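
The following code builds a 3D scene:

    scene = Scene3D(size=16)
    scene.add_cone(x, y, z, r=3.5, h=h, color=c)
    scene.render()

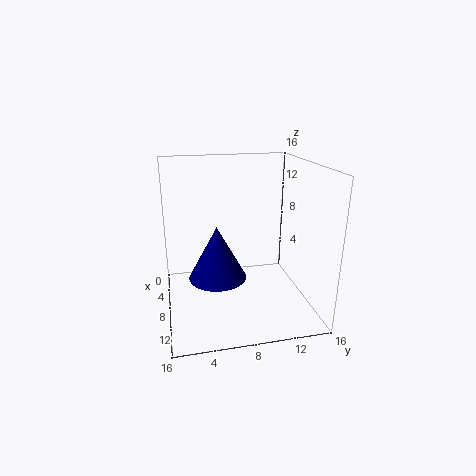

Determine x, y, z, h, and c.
x = 5.5; y = 6; z = 2; h = 6.5; c = 'navy'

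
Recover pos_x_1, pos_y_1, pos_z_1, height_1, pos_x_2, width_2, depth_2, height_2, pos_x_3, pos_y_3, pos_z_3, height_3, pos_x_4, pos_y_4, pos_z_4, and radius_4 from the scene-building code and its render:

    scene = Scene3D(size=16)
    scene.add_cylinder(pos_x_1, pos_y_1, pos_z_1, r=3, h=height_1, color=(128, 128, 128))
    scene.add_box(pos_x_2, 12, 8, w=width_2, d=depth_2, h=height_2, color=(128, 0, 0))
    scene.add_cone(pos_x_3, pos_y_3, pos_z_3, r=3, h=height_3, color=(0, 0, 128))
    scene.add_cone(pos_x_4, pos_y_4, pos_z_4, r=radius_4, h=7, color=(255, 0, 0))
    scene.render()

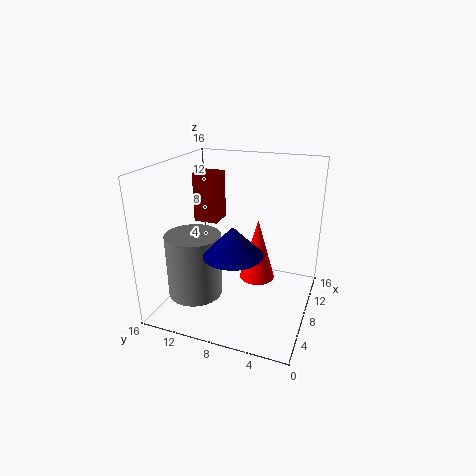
pos_x_1 = 5
pos_y_1 = 12
pos_z_1 = 2
height_1 = 7
pos_x_2 = 11
width_2 = 3
depth_2 = 3
height_2 = 6
pos_x_3 = 4
pos_y_3 = 7
pos_z_3 = 8
height_3 = 3
pos_x_4 = 9
pos_y_4 = 6
pos_z_4 = 3
radius_4 = 2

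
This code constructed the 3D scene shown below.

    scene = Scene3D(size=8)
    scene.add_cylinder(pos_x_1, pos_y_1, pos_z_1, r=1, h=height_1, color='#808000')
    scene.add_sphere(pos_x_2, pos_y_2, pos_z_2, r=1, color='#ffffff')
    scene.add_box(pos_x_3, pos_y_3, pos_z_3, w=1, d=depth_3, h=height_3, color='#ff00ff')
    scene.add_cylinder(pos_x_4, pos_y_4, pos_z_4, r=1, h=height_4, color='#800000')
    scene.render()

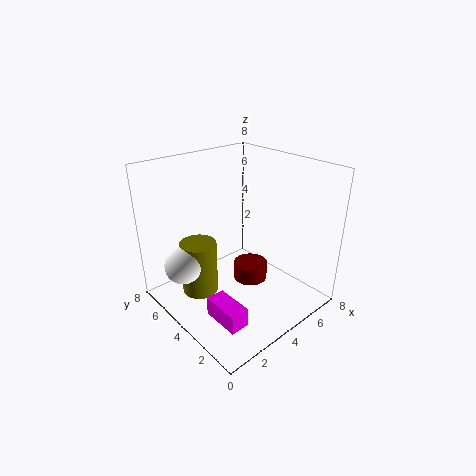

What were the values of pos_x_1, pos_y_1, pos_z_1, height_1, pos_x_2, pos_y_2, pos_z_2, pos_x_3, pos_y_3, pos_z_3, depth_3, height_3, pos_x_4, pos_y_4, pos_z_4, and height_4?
pos_x_1 = 2, pos_y_1 = 5, pos_z_1 = 1, height_1 = 3, pos_x_2 = 1, pos_y_2 = 5, pos_z_2 = 3, pos_x_3 = 1, pos_y_3 = 1, pos_z_3 = 1, depth_3 = 2, height_3 = 1, pos_x_4 = 5, pos_y_4 = 4, pos_z_4 = 1, height_4 = 1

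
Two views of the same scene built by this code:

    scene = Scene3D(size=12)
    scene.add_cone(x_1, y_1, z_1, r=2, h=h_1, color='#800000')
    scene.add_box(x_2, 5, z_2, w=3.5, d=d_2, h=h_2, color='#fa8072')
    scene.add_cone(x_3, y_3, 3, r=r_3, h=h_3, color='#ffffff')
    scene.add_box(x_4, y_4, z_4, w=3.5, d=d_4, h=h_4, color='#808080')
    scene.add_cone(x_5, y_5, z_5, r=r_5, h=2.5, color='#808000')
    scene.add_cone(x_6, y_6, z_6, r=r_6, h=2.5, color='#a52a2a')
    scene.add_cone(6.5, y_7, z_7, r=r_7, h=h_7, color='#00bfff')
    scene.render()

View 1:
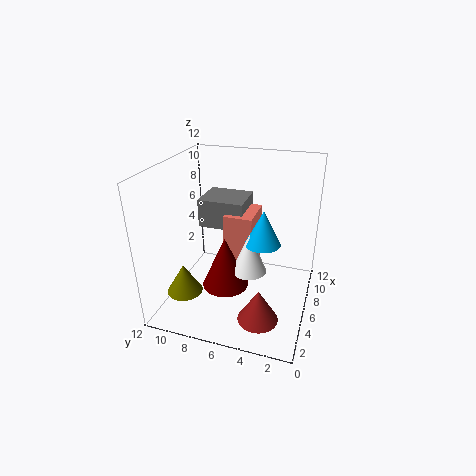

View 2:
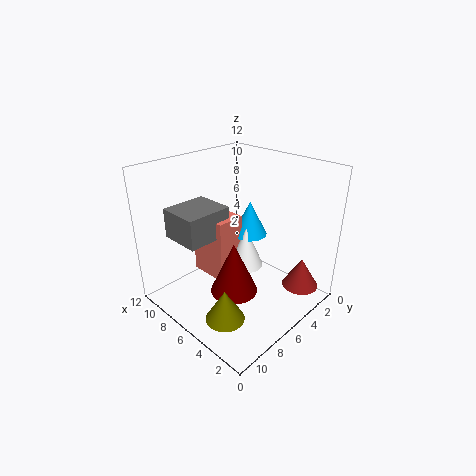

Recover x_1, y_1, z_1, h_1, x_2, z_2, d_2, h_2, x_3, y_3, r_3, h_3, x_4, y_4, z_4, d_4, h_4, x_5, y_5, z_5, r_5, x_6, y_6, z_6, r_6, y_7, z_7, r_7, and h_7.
x_1 = 5.5, y_1 = 7, z_1 = 1.5, h_1 = 4.5, x_2 = 6.5, z_2 = 2, d_2 = 2.5, h_2 = 5.5, x_3 = 6, y_3 = 5, r_3 = 1.5, h_3 = 3.5, x_4 = 7, y_4 = 6, z_4 = 6, d_4 = 4, h_4 = 2.5, x_5 = 3.5, y_5 = 10, z_5 = 1.5, r_5 = 1.5, x_6 = 1.5, y_6 = 3, z_6 = 2, r_6 = 1.5, y_7 = 4, z_7 = 5.5, r_7 = 1.5, h_7 = 3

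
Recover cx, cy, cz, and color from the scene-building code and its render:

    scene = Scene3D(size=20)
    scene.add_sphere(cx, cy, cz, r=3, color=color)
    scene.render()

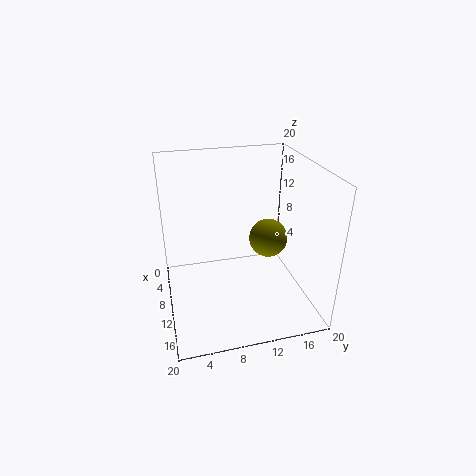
cx = 6; cy = 16; cz = 7; color = 'olive'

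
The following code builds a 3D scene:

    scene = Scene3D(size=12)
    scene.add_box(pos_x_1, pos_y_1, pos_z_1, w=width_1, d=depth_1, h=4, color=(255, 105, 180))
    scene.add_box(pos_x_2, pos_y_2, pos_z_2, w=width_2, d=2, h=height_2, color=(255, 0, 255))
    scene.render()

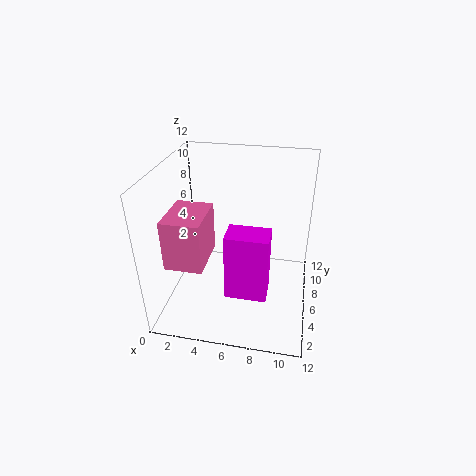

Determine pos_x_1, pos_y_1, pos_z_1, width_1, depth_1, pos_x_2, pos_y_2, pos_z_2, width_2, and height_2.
pos_x_1 = 1
pos_y_1 = 2
pos_z_1 = 5
width_1 = 3
depth_1 = 4
pos_x_2 = 6
pos_y_2 = 1
pos_z_2 = 4
width_2 = 3
height_2 = 5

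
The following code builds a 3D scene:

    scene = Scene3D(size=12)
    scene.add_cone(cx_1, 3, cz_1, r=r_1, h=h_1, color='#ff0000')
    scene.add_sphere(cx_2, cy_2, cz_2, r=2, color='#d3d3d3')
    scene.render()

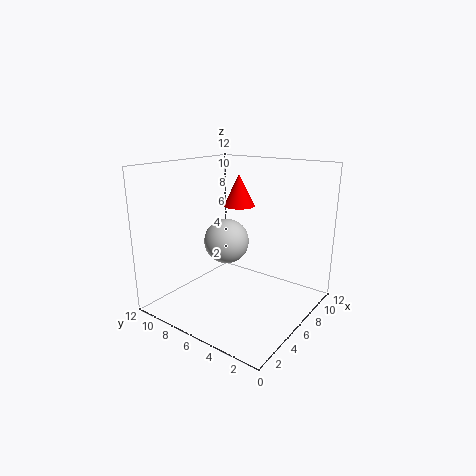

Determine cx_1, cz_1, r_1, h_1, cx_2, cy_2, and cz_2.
cx_1 = 2, cz_1 = 10, r_1 = 1, h_1 = 2, cx_2 = 7, cy_2 = 8, cz_2 = 5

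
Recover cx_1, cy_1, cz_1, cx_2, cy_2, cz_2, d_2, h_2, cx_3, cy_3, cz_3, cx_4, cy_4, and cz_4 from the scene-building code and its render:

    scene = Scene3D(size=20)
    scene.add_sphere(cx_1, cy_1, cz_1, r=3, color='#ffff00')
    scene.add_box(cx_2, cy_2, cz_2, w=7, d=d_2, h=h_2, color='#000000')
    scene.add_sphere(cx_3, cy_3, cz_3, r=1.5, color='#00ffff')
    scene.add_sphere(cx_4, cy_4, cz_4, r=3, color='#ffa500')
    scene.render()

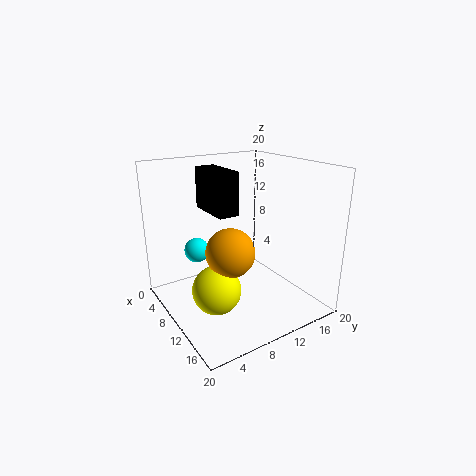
cx_1 = 14.5; cy_1 = 4; cz_1 = 6; cx_2 = 2.5; cy_2 = 7.5; cz_2 = 13; d_2 = 3; h_2 = 6; cx_3 = 11.5; cy_3 = 3; cz_3 = 10.5; cx_4 = 14.5; cy_4 = 6; cz_4 = 10.5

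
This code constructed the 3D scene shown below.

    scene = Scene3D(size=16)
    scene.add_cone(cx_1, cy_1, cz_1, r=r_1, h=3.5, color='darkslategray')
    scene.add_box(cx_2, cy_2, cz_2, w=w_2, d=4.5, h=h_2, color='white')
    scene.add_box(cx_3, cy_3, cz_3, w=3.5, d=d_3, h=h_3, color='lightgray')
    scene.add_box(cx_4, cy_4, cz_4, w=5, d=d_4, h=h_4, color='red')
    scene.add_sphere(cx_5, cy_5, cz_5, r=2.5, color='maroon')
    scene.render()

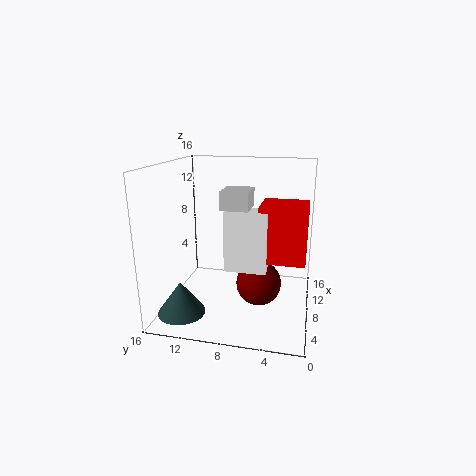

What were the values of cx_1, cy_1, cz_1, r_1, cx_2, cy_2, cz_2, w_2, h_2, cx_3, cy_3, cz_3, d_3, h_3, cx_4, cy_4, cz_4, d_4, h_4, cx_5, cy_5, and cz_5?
cx_1 = 3; cy_1 = 13; cz_1 = 1; r_1 = 2.5; cx_2 = 5.5; cy_2 = 4.5; cz_2 = 5; w_2 = 2.5; h_2 = 6.5; cx_3 = 6; cy_3 = 6.5; cz_3 = 11.5; d_3 = 3; h_3 = 2; cx_4 = 6; cy_4 = 0.5; cz_4 = 6; d_4 = 5; h_4 = 6; cx_5 = 7.5; cy_5 = 5.5; cz_5 = 3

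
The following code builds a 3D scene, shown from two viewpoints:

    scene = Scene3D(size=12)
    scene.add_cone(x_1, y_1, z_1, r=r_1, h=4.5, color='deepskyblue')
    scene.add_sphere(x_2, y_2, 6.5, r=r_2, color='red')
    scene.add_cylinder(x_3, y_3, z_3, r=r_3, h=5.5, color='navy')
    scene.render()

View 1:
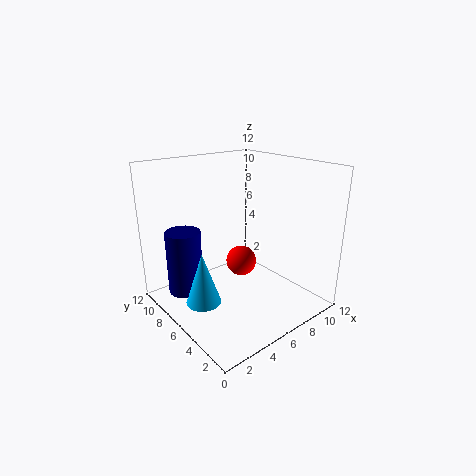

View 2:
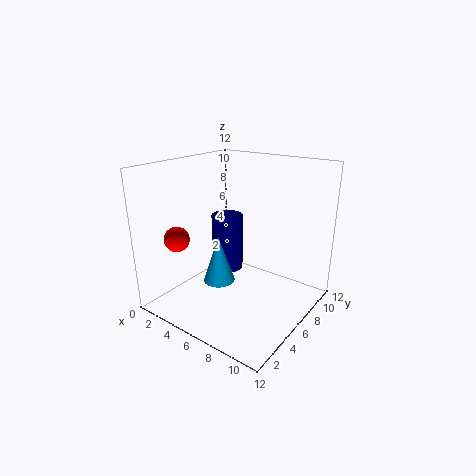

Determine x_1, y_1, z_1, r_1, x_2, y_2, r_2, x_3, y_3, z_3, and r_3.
x_1 = 3
y_1 = 7
z_1 = 0.5
r_1 = 1.5
x_2 = 3
y_2 = 2
r_2 = 1
x_3 = 2.5
y_3 = 9
z_3 = 1
r_3 = 1.5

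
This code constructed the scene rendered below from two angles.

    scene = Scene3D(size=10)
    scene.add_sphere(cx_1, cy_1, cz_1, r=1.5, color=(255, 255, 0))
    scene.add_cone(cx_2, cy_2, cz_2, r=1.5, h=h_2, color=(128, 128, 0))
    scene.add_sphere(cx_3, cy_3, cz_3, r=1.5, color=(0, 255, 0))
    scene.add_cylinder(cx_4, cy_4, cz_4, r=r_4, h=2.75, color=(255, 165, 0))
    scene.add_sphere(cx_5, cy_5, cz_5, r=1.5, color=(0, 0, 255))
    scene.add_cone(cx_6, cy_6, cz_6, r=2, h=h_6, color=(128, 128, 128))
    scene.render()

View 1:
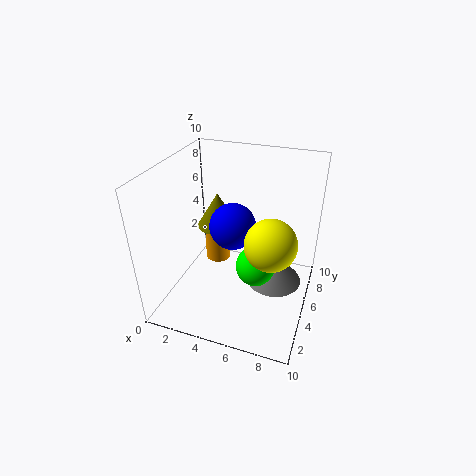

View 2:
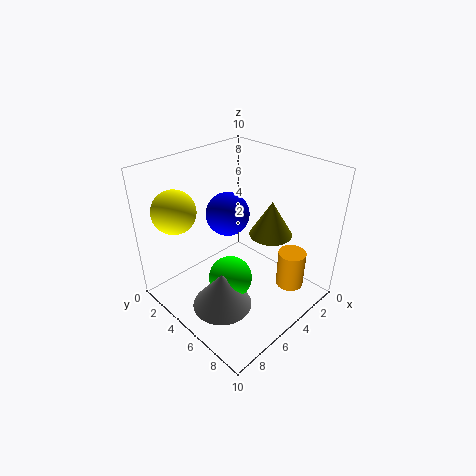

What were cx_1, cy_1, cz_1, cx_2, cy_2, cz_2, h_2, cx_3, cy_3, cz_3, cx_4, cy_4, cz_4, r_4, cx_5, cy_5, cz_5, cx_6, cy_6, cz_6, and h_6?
cx_1 = 8; cy_1 = 2; cz_1 = 7; cx_2 = 3; cy_2 = 6.25; cz_2 = 5; h_2 = 2.5; cx_3 = 6.25; cy_3 = 5.5; cz_3 = 2.5; cx_4 = 2.25; cy_4 = 7.75; cz_4 = 1; r_4 = 1; cx_5 = 5; cy_5 = 4; cz_5 = 6.5; cx_6 = 7.5; cy_6 = 6; cz_6 = 1.25; h_6 = 2.5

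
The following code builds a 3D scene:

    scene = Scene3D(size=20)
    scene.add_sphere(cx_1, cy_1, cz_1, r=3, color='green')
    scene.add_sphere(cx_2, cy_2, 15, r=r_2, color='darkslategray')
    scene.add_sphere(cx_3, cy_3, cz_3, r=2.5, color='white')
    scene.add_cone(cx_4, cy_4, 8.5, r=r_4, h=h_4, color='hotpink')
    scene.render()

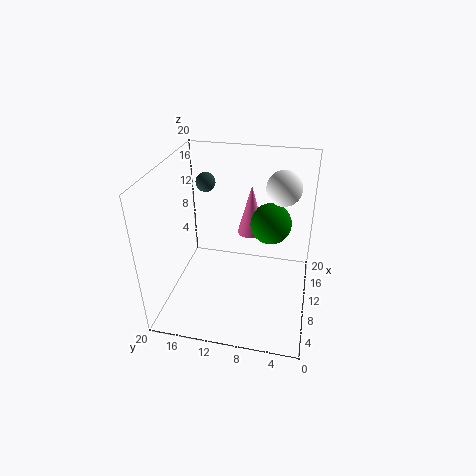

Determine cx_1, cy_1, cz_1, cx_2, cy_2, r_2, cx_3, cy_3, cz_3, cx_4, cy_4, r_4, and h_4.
cx_1 = 14, cy_1 = 6, cz_1 = 10.5, cx_2 = 16.5, cy_2 = 16.5, r_2 = 1.5, cx_3 = 14.5, cy_3 = 4.5, cz_3 = 16, cx_4 = 14.5, cy_4 = 9, r_4 = 2, h_4 = 7.5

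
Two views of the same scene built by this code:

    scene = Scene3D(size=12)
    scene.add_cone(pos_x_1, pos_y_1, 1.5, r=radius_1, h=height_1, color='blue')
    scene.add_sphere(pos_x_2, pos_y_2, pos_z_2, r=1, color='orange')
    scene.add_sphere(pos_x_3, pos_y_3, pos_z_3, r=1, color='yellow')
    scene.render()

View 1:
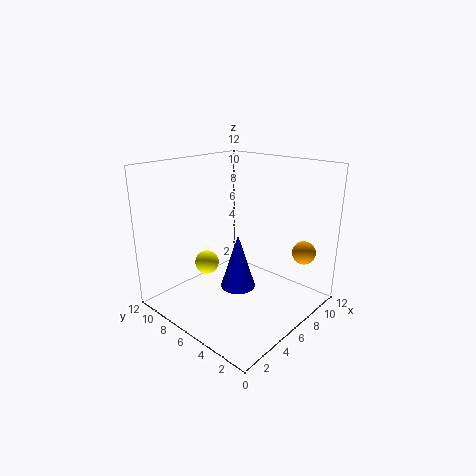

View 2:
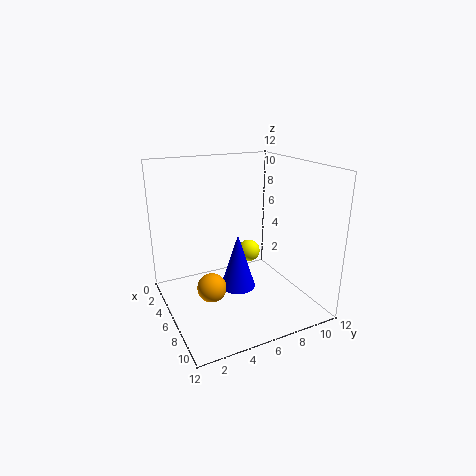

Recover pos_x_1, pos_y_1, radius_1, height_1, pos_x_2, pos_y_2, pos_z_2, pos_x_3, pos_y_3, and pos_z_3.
pos_x_1 = 6; pos_y_1 = 6; radius_1 = 1.5; height_1 = 4.75; pos_x_2 = 10; pos_y_2 = 2; pos_z_2 = 4.5; pos_x_3 = 4.25; pos_y_3 = 8; pos_z_3 = 3.75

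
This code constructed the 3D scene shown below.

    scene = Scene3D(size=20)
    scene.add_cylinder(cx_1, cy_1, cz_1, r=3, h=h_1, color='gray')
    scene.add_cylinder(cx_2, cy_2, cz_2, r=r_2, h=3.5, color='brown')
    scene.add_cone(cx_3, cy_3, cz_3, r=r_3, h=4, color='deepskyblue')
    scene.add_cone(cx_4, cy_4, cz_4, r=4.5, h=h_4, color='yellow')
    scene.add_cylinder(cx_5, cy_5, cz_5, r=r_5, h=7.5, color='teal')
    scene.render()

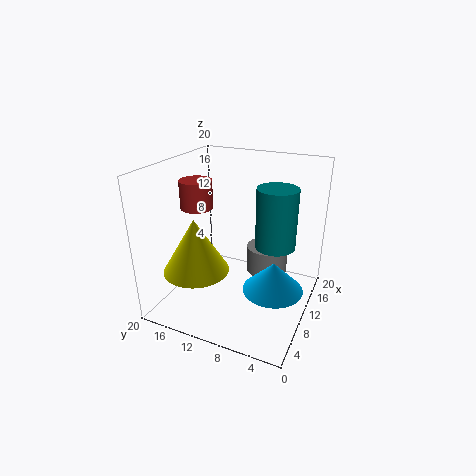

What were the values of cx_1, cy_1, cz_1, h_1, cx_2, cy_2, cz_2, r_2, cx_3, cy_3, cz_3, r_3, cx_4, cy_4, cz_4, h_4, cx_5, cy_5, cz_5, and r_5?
cx_1 = 14; cy_1 = 7; cz_1 = 3.5; h_1 = 4; cx_2 = 5.5; cy_2 = 13.5; cz_2 = 15.5; r_2 = 2; cx_3 = 8; cy_3 = 4; cz_3 = 4.5; r_3 = 4; cx_4 = 6; cy_4 = 14.5; cz_4 = 6; h_4 = 7.5; cx_5 = 8; cy_5 = 4; cz_5 = 11; r_5 = 2.5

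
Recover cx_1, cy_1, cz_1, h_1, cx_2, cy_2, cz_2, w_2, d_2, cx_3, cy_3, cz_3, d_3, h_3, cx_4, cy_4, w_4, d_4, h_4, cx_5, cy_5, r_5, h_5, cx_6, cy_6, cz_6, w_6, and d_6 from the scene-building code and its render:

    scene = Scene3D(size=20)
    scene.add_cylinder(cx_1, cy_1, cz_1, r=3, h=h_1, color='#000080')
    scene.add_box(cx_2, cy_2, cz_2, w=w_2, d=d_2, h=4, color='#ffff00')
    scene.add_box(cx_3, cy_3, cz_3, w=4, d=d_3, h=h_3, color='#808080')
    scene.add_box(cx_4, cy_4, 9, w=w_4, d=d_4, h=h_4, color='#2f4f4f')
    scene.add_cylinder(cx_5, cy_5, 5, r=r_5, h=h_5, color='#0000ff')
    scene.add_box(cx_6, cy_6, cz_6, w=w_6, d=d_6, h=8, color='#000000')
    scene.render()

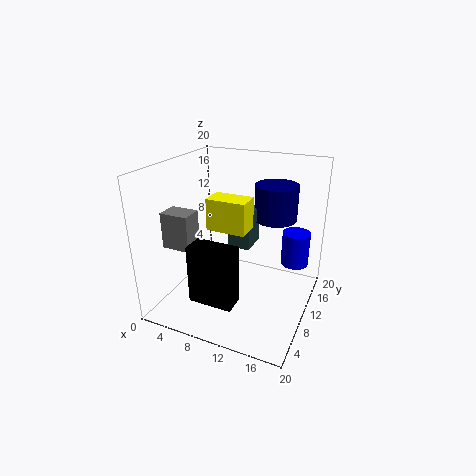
cx_1 = 14, cy_1 = 14, cz_1 = 12, h_1 = 5, cx_2 = 8, cy_2 = 5, cz_2 = 13, w_2 = 5, d_2 = 3, cx_3 = 1, cy_3 = 5, cz_3 = 9, d_3 = 3, h_3 = 5, cx_4 = 9, cy_4 = 9, w_4 = 3, d_4 = 4, h_4 = 5, cx_5 = 17, cy_5 = 15, r_5 = 2, h_5 = 5, cx_6 = 6, cy_6 = 3, cz_6 = 3, w_6 = 6, d_6 = 3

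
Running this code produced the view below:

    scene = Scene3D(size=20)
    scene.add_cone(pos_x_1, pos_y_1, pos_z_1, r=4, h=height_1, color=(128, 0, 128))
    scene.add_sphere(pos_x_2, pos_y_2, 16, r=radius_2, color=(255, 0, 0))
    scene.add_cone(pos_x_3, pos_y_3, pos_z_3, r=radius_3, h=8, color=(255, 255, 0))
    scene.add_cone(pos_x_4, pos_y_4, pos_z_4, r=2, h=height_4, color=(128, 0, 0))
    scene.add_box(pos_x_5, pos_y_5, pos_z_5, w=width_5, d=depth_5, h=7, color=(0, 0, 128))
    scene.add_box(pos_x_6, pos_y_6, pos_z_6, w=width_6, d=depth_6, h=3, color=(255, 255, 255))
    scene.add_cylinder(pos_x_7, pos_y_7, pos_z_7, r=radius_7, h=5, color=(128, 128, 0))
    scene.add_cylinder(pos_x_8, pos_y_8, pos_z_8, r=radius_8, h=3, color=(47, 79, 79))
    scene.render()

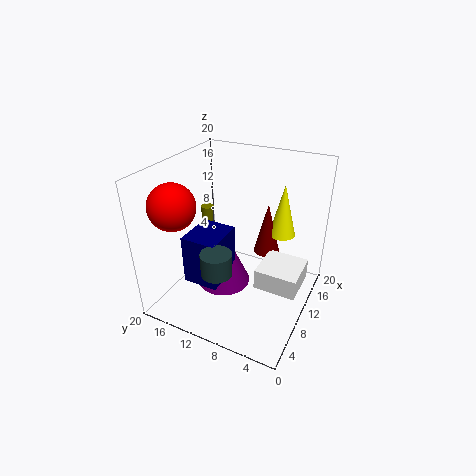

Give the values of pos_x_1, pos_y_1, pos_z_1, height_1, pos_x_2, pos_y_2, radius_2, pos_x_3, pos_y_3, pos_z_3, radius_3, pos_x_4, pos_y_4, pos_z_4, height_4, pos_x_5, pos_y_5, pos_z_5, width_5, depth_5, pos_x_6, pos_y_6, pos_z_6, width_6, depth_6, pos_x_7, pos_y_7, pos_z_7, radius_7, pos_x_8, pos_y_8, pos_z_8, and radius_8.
pos_x_1 = 11
pos_y_1 = 13
pos_z_1 = 1
height_1 = 9
pos_x_2 = 4
pos_y_2 = 16
radius_2 = 3
pos_x_3 = 17
pos_y_3 = 6
pos_z_3 = 8
radius_3 = 2
pos_x_4 = 16
pos_y_4 = 8
pos_z_4 = 5
height_4 = 8
pos_x_5 = 5
pos_y_5 = 11
pos_z_5 = 4
width_5 = 6
depth_5 = 5
pos_x_6 = 9
pos_y_6 = 1
pos_z_6 = 3
width_6 = 6
depth_6 = 6
pos_x_7 = 15
pos_y_7 = 18
pos_z_7 = 6
radius_7 = 1
pos_x_8 = 4
pos_y_8 = 10
pos_z_8 = 8
radius_8 = 2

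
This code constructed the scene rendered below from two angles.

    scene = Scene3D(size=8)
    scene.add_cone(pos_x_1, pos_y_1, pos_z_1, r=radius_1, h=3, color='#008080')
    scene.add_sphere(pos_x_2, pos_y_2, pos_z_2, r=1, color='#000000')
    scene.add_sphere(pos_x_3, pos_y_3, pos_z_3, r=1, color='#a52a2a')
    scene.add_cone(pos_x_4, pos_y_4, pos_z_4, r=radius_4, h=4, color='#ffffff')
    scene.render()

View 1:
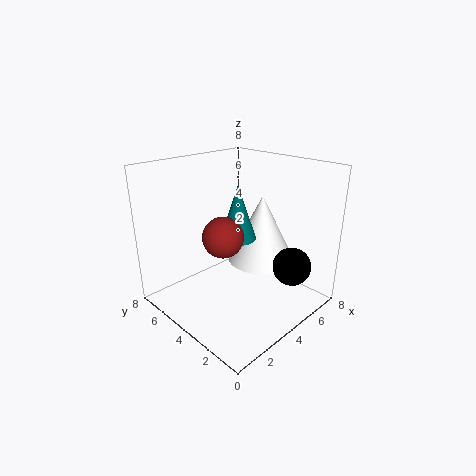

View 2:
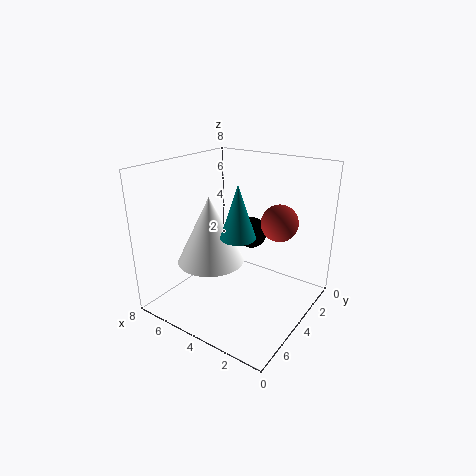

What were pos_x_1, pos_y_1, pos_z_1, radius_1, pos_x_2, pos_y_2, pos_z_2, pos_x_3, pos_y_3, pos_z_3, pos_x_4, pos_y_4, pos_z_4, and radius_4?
pos_x_1 = 4
pos_y_1 = 4
pos_z_1 = 4
radius_1 = 1
pos_x_2 = 5
pos_y_2 = 1
pos_z_2 = 3
pos_x_3 = 2
pos_y_3 = 3
pos_z_3 = 5
pos_x_4 = 6
pos_y_4 = 4
pos_z_4 = 2
radius_4 = 2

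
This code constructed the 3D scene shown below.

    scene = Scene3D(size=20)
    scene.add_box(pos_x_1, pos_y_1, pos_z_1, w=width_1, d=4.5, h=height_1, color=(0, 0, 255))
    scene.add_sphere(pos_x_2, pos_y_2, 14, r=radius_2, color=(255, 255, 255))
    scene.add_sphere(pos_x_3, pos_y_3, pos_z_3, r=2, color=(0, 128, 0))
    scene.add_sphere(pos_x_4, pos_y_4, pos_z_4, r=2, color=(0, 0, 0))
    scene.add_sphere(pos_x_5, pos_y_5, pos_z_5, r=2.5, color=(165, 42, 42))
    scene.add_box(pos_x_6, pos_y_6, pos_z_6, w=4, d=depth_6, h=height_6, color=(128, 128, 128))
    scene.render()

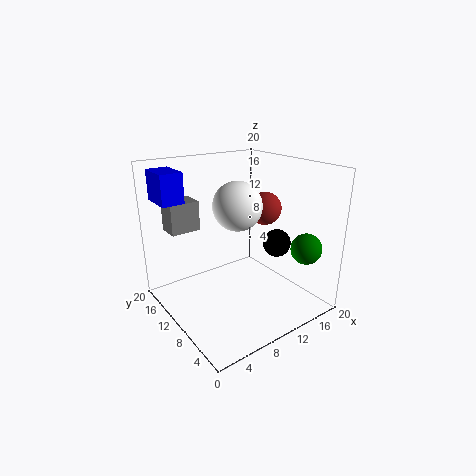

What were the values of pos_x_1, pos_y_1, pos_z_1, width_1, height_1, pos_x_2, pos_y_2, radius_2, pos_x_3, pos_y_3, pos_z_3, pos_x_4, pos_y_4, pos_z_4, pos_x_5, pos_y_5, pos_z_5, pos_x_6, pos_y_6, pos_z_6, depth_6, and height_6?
pos_x_1 = 0.5; pos_y_1 = 12.5; pos_z_1 = 15.5; width_1 = 3; height_1 = 4; pos_x_2 = 11; pos_y_2 = 11.5; radius_2 = 3.5; pos_x_3 = 15; pos_y_3 = 2; pos_z_3 = 10; pos_x_4 = 15.5; pos_y_4 = 8; pos_z_4 = 8.5; pos_x_5 = 16.5; pos_y_5 = 12; pos_z_5 = 12.5; pos_x_6 = 1.5; pos_y_6 = 12.5; pos_z_6 = 11.5; depth_6 = 3; height_6 = 4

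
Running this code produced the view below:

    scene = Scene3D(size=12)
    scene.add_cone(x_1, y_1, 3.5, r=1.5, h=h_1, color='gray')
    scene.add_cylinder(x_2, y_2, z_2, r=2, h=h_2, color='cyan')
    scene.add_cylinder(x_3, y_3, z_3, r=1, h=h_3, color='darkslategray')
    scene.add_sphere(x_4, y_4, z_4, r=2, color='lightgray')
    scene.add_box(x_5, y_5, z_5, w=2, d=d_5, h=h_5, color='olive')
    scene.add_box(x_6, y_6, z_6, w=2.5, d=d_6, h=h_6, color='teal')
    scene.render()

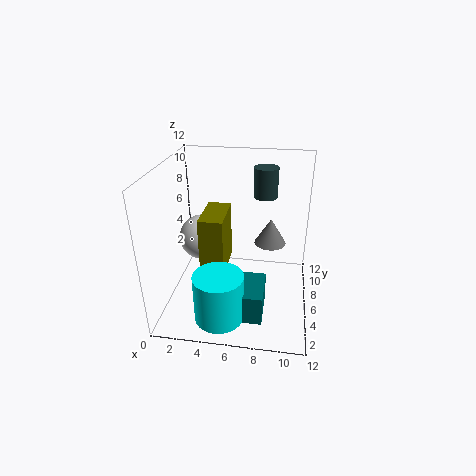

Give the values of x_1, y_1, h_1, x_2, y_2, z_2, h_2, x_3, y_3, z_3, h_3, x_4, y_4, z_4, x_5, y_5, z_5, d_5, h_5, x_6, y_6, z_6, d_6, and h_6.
x_1 = 8.5, y_1 = 10, h_1 = 2.5, x_2 = 5, y_2 = 2.5, z_2 = 0.5, h_2 = 4, x_3 = 8, y_3 = 8, z_3 = 9, h_3 = 2.5, x_4 = 2.5, y_4 = 7.5, z_4 = 5, x_5 = 3, y_5 = 4.5, z_5 = 3, d_5 = 4, h_5 = 5, x_6 = 6, y_6 = 2, z_6 = 0.5, d_6 = 3.5, h_6 = 2.5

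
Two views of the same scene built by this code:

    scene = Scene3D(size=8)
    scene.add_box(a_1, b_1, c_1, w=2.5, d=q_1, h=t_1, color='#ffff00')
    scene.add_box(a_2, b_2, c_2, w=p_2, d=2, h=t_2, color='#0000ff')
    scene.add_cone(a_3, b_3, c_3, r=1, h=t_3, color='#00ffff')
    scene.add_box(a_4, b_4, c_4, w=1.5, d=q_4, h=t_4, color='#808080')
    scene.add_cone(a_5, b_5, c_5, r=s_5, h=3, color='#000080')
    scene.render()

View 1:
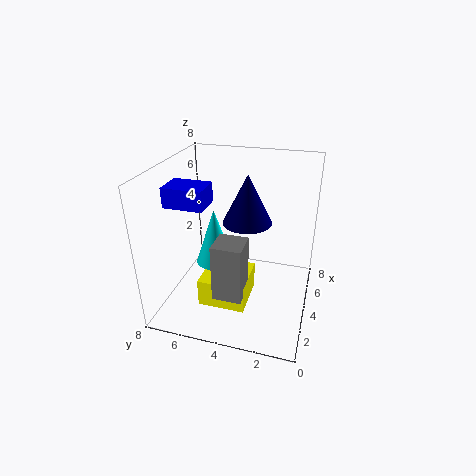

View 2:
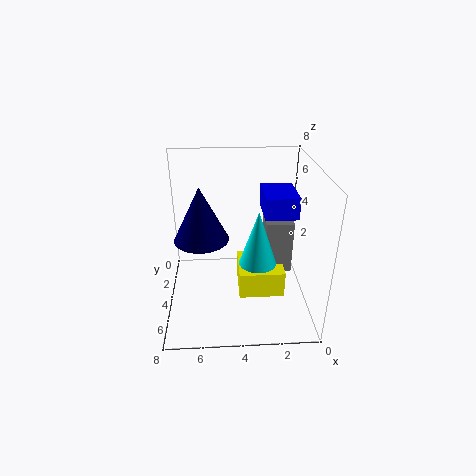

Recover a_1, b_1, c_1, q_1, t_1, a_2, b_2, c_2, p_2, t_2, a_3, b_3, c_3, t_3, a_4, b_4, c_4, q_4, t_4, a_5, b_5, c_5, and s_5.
a_1 = 1.5
b_1 = 3
c_1 = 1
q_1 = 2.5
t_1 = 1.5
a_2 = 1.5
b_2 = 5
c_2 = 6.5
p_2 = 1.5
t_2 = 1
a_3 = 3
b_3 = 5
c_3 = 3
t_3 = 3
a_4 = 1
b_4 = 3
c_4 = 2
q_4 = 1.5
t_4 = 3
a_5 = 6
b_5 = 4
c_5 = 4
s_5 = 1.5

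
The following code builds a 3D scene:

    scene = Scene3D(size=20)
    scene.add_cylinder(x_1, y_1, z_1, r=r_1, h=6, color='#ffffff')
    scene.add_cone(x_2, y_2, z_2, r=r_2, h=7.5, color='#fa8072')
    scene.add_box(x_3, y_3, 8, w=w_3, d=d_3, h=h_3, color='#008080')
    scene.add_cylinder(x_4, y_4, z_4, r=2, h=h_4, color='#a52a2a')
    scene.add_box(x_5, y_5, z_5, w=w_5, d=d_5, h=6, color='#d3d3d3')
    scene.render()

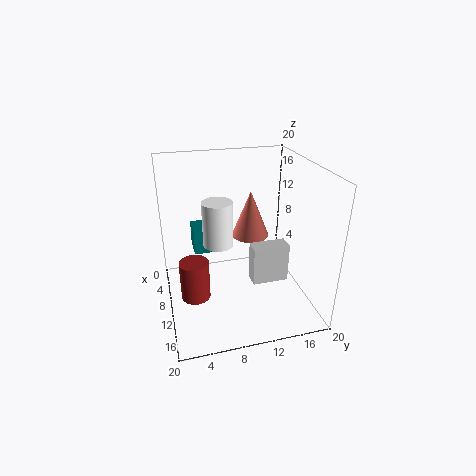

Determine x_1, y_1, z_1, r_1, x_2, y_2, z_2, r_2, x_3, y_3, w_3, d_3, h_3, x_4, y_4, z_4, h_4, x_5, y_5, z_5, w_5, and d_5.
x_1 = 11
y_1 = 7
z_1 = 10
r_1 = 2
x_2 = 3
y_2 = 14
z_2 = 6.5
r_2 = 3
x_3 = 6
y_3 = 4
w_3 = 3.5
d_3 = 4
h_3 = 3.5
x_4 = 11.5
y_4 = 3.5
z_4 = 2.5
h_4 = 5.5
x_5 = 7.5
y_5 = 12.5
z_5 = 1.5
w_5 = 2.5
d_5 = 5.5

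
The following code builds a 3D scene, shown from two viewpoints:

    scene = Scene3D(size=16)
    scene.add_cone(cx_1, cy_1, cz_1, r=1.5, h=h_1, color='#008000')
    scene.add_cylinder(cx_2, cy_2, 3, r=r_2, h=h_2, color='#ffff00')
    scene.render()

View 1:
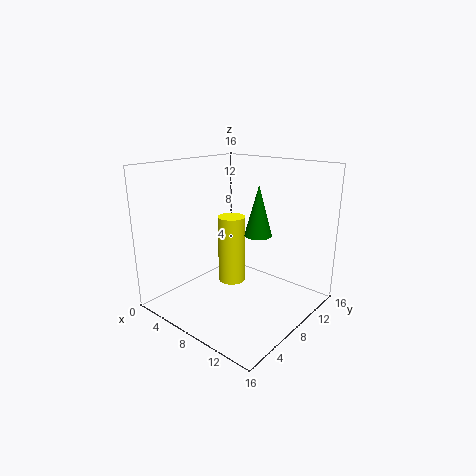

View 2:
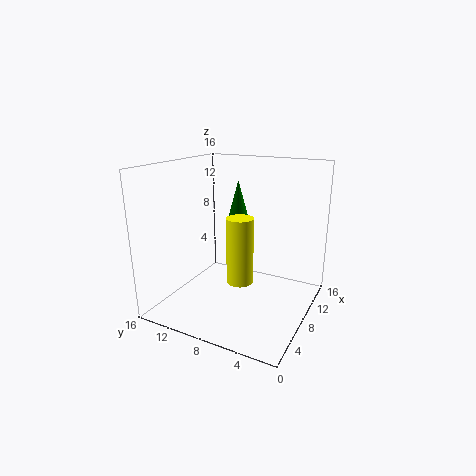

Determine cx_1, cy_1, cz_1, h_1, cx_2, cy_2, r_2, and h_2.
cx_1 = 10; cy_1 = 9; cz_1 = 8.5; h_1 = 5.5; cx_2 = 7.5; cy_2 = 7.5; r_2 = 1.5; h_2 = 7.5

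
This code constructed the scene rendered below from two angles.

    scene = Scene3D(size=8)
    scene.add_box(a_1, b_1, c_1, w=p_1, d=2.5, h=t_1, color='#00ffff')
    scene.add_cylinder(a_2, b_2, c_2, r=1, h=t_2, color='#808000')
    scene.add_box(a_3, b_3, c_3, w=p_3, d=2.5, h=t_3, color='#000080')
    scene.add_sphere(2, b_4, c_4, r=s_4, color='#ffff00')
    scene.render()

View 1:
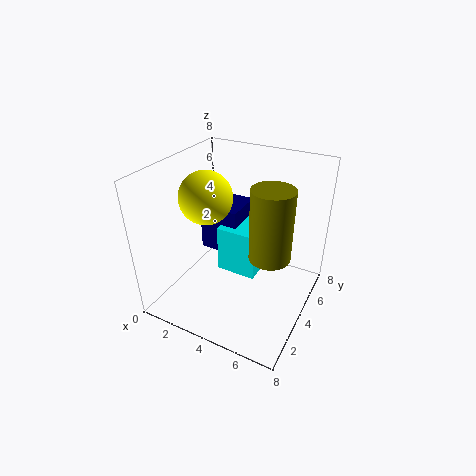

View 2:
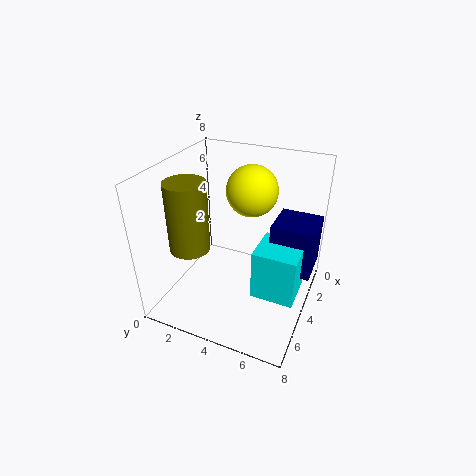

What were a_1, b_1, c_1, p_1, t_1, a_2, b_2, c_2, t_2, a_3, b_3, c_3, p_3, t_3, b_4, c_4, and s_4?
a_1 = 2; b_1 = 5; c_1 = 0.5; p_1 = 2.5; t_1 = 3; a_2 = 6.5; b_2 = 2.5; c_2 = 4.5; t_2 = 3.5; a_3 = 0.5; b_3 = 5.5; c_3 = 1.5; p_3 = 2.5; t_3 = 3; b_4 = 4; c_4 = 6; s_4 = 1.5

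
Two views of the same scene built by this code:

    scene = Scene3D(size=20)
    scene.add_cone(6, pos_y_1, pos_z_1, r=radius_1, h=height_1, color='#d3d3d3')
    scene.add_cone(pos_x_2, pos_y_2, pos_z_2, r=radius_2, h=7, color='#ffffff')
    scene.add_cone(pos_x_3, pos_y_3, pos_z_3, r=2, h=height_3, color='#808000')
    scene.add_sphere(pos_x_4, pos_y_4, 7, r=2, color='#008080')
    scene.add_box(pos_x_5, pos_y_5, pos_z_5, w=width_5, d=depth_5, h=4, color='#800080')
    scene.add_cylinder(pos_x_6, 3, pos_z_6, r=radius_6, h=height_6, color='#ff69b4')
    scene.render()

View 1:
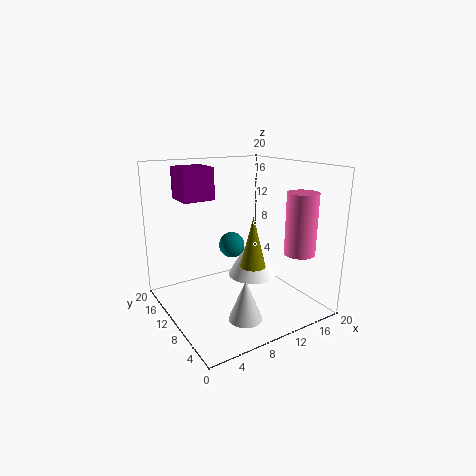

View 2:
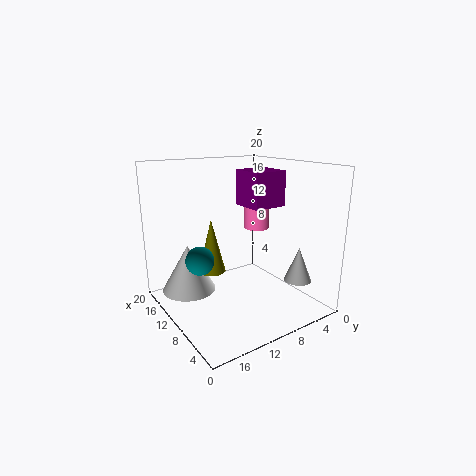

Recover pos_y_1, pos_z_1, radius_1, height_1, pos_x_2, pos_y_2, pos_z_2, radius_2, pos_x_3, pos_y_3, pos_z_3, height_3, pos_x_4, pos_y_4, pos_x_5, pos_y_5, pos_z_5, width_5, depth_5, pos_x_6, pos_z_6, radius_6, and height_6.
pos_y_1 = 2, pos_z_1 = 3, radius_1 = 2, height_1 = 5, pos_x_2 = 16, pos_y_2 = 15, pos_z_2 = 1, radius_2 = 4, pos_x_3 = 14, pos_y_3 = 12, pos_z_3 = 4, height_3 = 8, pos_x_4 = 12, pos_y_4 = 15, pos_x_5 = 2, pos_y_5 = 9, pos_z_5 = 16, width_5 = 4, depth_5 = 4, pos_x_6 = 15, pos_z_6 = 9, radius_6 = 2, height_6 = 8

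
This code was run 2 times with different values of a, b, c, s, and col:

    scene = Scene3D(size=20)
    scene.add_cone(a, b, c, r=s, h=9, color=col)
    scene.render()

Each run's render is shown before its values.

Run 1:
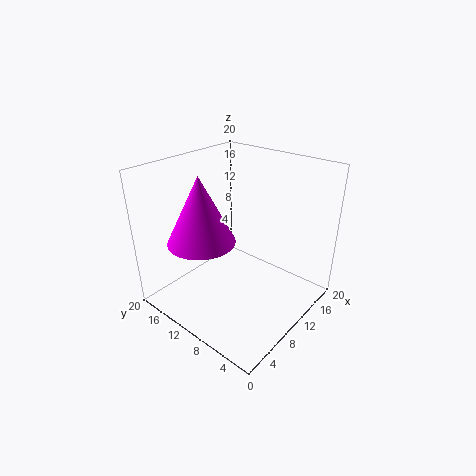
a = 5.5
b = 12.5
c = 10.5
s = 4.5
col = 'magenta'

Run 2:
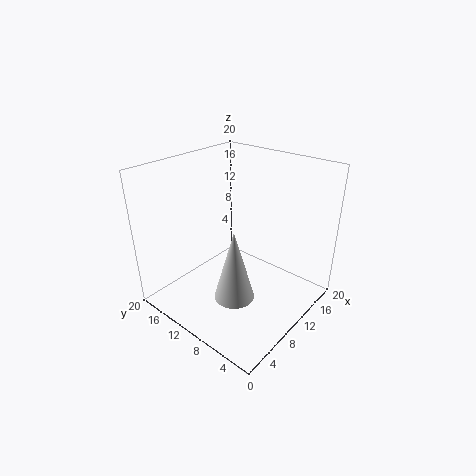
a = 4.5
b = 6
c = 5.5
s = 2.5
col = 'lightgray'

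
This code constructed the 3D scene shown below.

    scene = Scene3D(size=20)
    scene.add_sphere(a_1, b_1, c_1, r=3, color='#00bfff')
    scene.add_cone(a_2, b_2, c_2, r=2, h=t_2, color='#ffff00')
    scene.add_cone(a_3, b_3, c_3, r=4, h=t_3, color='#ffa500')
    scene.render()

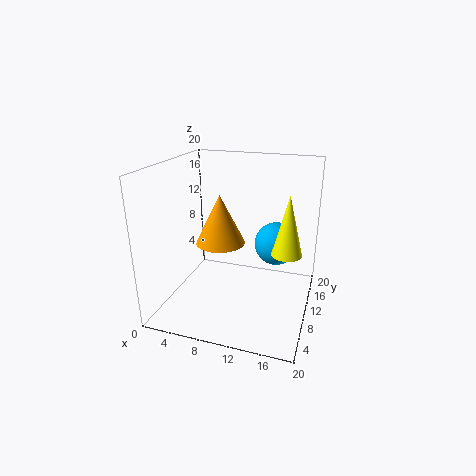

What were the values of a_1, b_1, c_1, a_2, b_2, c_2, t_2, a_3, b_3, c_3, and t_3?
a_1 = 15
b_1 = 12
c_1 = 9
a_2 = 17
b_2 = 9
c_2 = 9
t_2 = 8
a_3 = 5
b_3 = 16
c_3 = 6
t_3 = 8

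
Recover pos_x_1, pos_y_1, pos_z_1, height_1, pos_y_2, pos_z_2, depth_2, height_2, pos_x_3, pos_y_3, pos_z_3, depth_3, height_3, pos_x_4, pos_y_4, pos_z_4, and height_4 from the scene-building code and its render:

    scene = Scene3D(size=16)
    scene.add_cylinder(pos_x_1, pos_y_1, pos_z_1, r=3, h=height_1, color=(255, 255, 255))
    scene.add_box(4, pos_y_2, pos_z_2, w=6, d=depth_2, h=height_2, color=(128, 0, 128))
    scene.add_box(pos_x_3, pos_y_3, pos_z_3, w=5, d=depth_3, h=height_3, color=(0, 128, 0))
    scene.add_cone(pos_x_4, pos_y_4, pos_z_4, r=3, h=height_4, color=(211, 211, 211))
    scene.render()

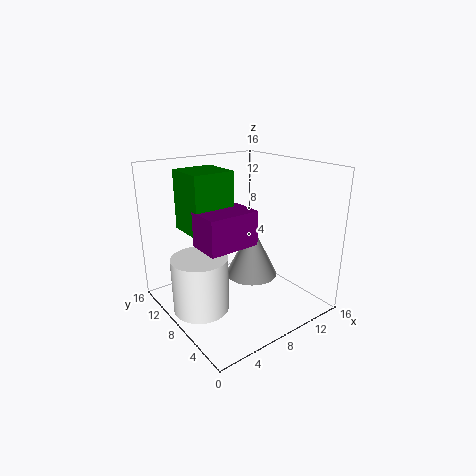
pos_x_1 = 3; pos_y_1 = 8; pos_z_1 = 1; height_1 = 6; pos_y_2 = 7; pos_z_2 = 7; depth_2 = 4; height_2 = 4; pos_x_3 = 4; pos_y_3 = 10; pos_z_3 = 8; depth_3 = 5; height_3 = 7; pos_x_4 = 10; pos_y_4 = 8; pos_z_4 = 3; height_4 = 6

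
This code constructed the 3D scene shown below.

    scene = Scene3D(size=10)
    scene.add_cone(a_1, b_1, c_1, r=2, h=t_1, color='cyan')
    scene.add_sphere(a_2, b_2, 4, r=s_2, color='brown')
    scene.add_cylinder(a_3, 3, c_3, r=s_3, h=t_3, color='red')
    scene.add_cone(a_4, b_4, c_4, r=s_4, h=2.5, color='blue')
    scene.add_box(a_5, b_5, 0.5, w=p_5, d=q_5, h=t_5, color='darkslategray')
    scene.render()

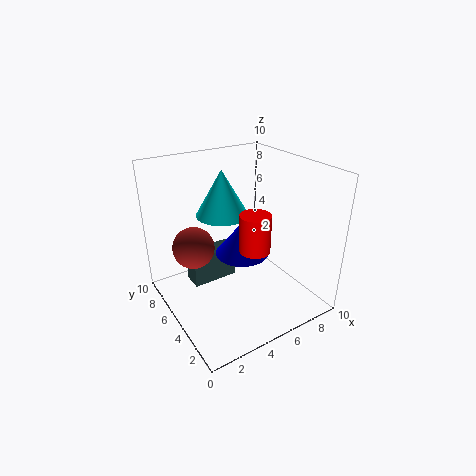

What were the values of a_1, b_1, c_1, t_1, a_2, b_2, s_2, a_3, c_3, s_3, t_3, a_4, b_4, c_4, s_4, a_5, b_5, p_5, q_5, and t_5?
a_1 = 5.5, b_1 = 8, c_1 = 5.5, t_1 = 3.5, a_2 = 2.5, b_2 = 7, s_2 = 1.5, a_3 = 5, c_3 = 5, s_3 = 1, t_3 = 2.5, a_4 = 6, b_4 = 6, c_4 = 3, s_4 = 2, a_5 = 2.5, b_5 = 7, p_5 = 3.5, q_5 = 1.5, t_5 = 2.5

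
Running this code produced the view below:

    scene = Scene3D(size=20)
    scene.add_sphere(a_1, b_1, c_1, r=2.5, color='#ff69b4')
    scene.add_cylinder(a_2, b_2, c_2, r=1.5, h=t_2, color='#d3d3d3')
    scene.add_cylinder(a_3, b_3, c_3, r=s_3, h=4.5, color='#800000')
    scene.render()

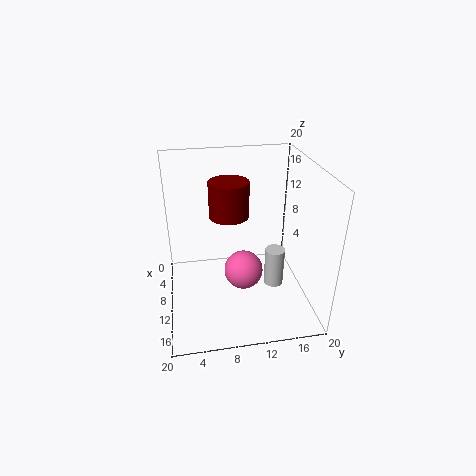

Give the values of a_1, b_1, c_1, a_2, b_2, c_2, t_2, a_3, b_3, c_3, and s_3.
a_1 = 14; b_1 = 10; c_1 = 7.5; a_2 = 8.5; b_2 = 16; c_2 = 0.5; t_2 = 6; a_3 = 12; b_3 = 8.5; c_3 = 14.5; s_3 = 2.5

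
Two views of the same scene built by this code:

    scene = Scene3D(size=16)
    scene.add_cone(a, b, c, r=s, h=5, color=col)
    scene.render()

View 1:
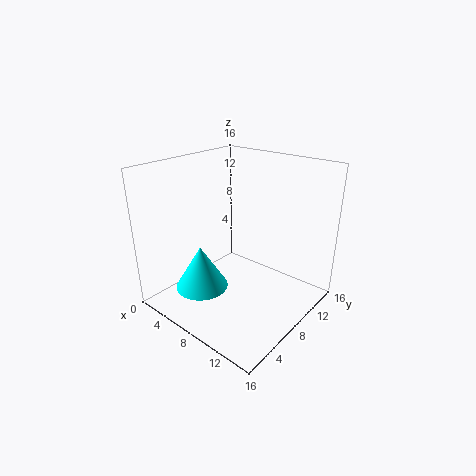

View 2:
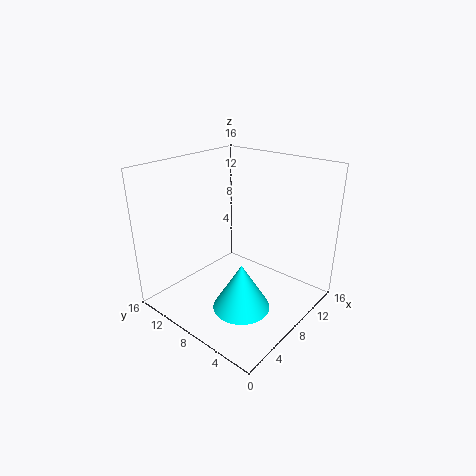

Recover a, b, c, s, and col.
a = 5, b = 5, c = 2, s = 3, col = 'cyan'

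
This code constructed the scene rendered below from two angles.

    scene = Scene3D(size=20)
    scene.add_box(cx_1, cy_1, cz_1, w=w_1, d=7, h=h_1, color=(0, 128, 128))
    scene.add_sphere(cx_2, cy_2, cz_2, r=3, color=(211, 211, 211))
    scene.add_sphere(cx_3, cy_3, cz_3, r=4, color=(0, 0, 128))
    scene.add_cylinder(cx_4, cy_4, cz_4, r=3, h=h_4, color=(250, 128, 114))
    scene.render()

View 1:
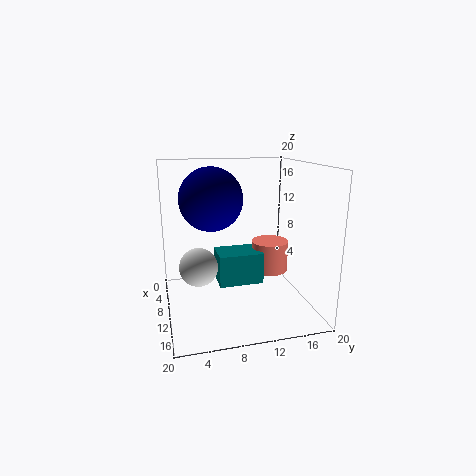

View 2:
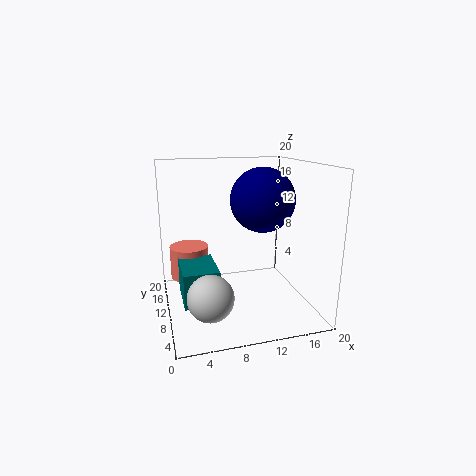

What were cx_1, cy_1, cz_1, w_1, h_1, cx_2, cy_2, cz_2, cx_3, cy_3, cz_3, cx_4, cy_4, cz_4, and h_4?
cx_1 = 2
cy_1 = 8
cz_1 = 1
w_1 = 5
h_1 = 5
cx_2 = 5
cy_2 = 5
cz_2 = 4
cx_3 = 12
cy_3 = 6
cz_3 = 16
cx_4 = 4
cy_4 = 17
cz_4 = 2
h_4 = 5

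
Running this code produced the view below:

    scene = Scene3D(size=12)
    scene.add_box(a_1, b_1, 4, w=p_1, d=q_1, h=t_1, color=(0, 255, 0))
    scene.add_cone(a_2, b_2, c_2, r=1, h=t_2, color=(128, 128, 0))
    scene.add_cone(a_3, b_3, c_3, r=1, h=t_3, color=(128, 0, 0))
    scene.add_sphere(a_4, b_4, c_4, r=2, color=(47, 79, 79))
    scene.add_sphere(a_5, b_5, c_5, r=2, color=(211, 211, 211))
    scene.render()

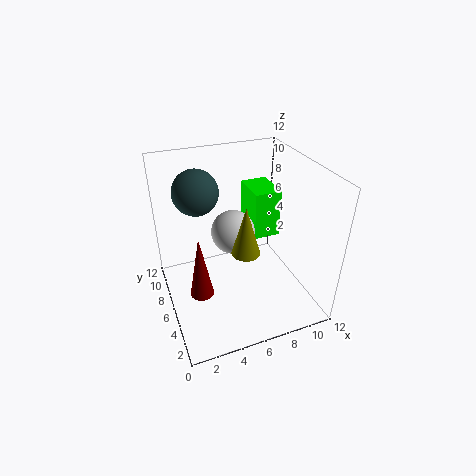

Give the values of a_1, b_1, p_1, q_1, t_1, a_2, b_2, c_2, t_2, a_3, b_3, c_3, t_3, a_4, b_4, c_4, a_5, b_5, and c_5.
a_1 = 8.5, b_1 = 8, p_1 = 2.5, q_1 = 3.5, t_1 = 4.5, a_2 = 5, b_2 = 2, c_2 = 7.5, t_2 = 3.5, a_3 = 2.5, b_3 = 5.5, c_3 = 1.5, t_3 = 5.5, a_4 = 3.5, b_4 = 9.5, c_4 = 9, a_5 = 6.5, b_5 = 8.5, c_5 = 5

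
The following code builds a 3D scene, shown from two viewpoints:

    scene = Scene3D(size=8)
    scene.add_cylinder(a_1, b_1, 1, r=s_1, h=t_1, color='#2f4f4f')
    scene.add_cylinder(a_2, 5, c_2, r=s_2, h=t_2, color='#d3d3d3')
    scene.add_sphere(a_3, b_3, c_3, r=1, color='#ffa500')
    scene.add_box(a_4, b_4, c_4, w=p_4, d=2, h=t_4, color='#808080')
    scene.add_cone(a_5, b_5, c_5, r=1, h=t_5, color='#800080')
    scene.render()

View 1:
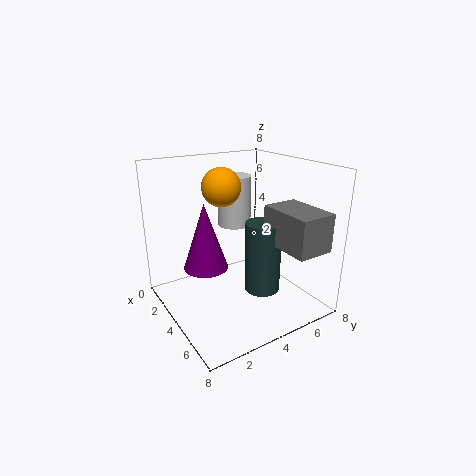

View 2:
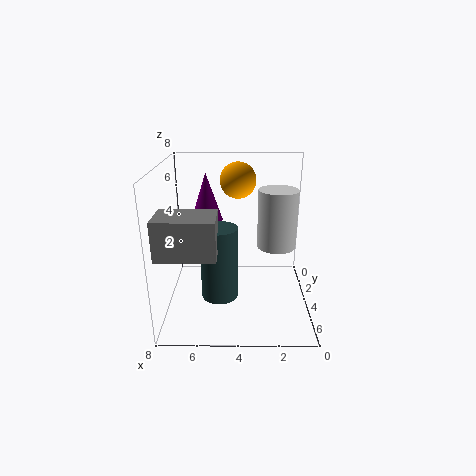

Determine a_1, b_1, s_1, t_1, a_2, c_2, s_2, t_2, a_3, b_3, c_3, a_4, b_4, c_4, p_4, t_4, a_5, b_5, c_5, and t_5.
a_1 = 5
b_1 = 5
s_1 = 1
t_1 = 4
a_2 = 2
c_2 = 4
s_2 = 1
t_2 = 3
a_3 = 4
b_3 = 3
c_3 = 7
a_4 = 5
b_4 = 5
c_4 = 4
p_4 = 3
t_4 = 2
a_5 = 6
b_5 = 1
c_5 = 4
t_5 = 3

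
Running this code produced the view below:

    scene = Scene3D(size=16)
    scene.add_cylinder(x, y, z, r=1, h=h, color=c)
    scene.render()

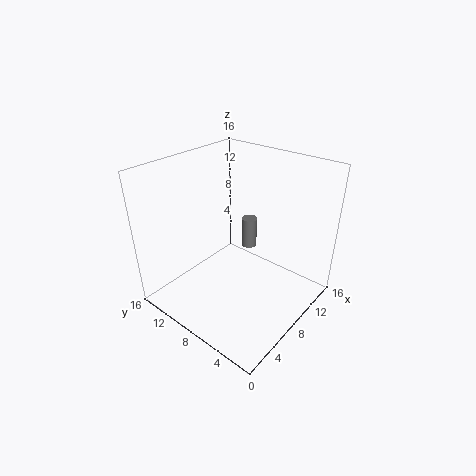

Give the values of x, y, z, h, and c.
x = 14, y = 11, z = 3, h = 4, c = 'gray'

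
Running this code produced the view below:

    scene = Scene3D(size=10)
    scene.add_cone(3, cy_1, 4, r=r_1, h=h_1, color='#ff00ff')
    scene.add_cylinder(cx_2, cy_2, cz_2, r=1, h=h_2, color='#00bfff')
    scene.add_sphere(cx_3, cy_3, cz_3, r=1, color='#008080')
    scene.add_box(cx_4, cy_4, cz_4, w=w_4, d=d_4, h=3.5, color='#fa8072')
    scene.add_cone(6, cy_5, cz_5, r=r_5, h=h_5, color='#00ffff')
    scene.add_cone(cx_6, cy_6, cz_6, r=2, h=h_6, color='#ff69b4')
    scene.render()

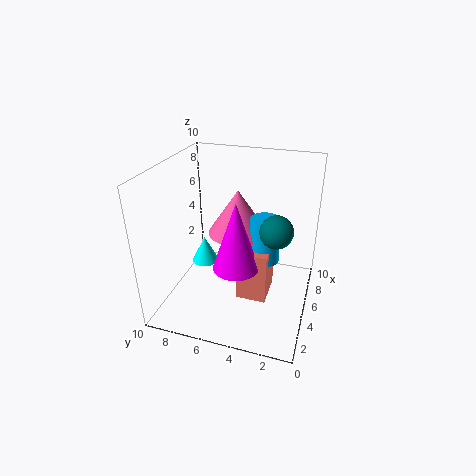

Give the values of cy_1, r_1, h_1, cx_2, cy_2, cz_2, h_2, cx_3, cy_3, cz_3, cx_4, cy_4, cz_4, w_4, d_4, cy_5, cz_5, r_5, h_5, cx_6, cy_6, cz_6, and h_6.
cy_1 = 4.5; r_1 = 1.5; h_1 = 4.5; cx_2 = 4.5; cy_2 = 3; cz_2 = 4; h_2 = 3; cx_3 = 3; cy_3 = 2; cz_3 = 7; cx_4 = 3; cy_4 = 2.5; cz_4 = 1.5; w_4 = 2.5; d_4 = 2; cy_5 = 8; cz_5 = 2; r_5 = 1; h_5 = 2; cx_6 = 5; cy_6 = 5; cz_6 = 5.5; h_6 = 3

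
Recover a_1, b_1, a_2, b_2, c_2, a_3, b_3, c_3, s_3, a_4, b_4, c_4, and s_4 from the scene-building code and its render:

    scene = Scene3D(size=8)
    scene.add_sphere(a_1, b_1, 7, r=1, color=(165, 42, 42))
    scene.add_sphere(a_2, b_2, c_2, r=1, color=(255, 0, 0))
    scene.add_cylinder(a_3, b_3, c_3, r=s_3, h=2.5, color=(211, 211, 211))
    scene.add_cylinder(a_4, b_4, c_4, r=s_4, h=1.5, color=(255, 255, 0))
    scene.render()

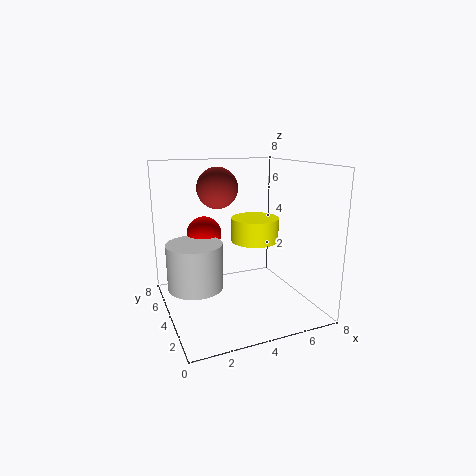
a_1 = 2.5
b_1 = 3
a_2 = 2.5
b_2 = 5.5
c_2 = 4
a_3 = 1.5
b_3 = 4
c_3 = 1.5
s_3 = 1.5
a_4 = 6
b_4 = 6
c_4 = 3
s_4 = 1.5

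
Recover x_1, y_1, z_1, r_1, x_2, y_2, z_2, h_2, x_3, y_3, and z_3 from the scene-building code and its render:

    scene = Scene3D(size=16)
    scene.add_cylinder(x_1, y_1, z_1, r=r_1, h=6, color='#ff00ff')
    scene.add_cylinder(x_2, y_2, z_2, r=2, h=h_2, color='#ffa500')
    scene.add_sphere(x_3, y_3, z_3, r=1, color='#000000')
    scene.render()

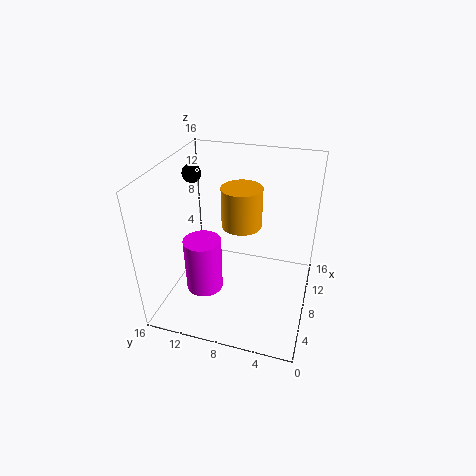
x_1 = 5, y_1 = 11, z_1 = 3, r_1 = 2, x_2 = 6, y_2 = 7, z_2 = 11, h_2 = 4, x_3 = 8, y_3 = 13, z_3 = 15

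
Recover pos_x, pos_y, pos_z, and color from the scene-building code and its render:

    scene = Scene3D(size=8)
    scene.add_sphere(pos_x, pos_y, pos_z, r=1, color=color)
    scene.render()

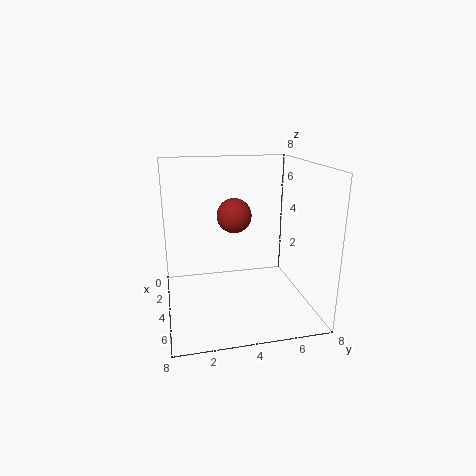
pos_x = 3
pos_y = 4
pos_z = 5
color = 'brown'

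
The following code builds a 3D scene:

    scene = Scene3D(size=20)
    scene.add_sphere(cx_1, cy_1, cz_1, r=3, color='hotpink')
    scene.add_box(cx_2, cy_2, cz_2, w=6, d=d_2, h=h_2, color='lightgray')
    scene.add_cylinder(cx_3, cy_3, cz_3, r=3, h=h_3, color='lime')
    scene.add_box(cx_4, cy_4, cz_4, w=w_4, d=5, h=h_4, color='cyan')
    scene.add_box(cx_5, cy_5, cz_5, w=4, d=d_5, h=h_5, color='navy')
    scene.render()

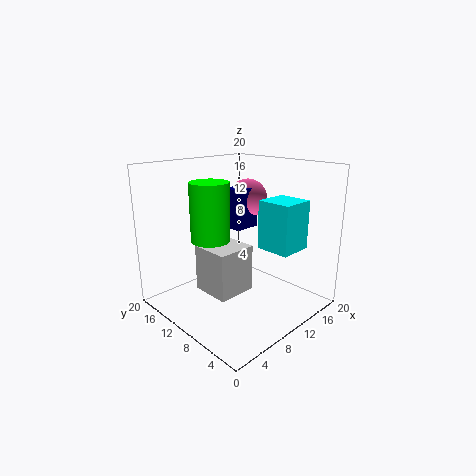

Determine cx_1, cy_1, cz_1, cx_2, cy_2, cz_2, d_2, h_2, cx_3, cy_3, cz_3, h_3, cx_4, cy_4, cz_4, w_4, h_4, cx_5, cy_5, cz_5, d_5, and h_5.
cx_1 = 16
cy_1 = 14
cz_1 = 14
cx_2 = 7
cy_2 = 10
cz_2 = 1
d_2 = 6
h_2 = 7
cx_3 = 10
cy_3 = 16
cz_3 = 8
h_3 = 9
cx_4 = 13
cy_4 = 4
cz_4 = 8
w_4 = 5
h_4 = 7
cx_5 = 12
cy_5 = 12
cz_5 = 10
d_5 = 3
h_5 = 6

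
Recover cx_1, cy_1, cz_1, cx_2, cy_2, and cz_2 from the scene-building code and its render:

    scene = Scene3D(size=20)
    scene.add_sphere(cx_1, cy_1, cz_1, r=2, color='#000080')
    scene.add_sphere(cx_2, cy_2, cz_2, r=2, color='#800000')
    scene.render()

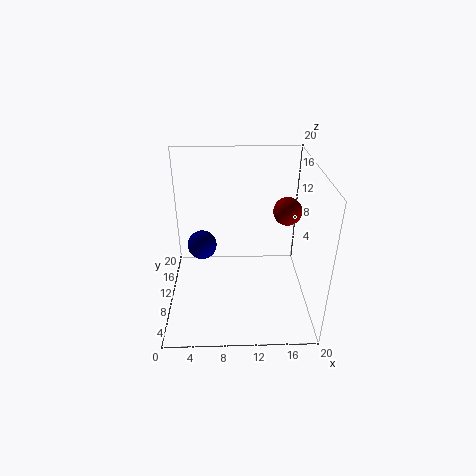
cx_1 = 5
cy_1 = 10
cz_1 = 9
cx_2 = 17
cy_2 = 12
cz_2 = 13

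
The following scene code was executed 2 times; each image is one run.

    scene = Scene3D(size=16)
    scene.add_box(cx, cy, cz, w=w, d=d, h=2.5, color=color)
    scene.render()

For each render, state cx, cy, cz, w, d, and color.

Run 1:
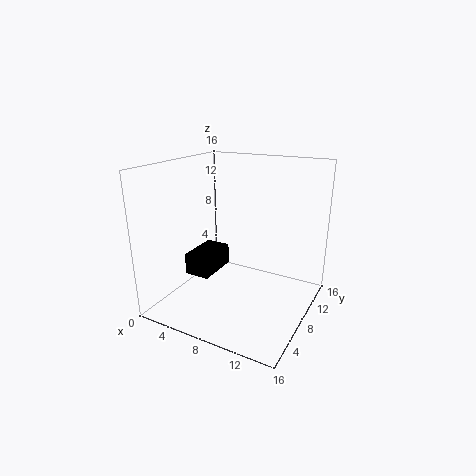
cx = 2; cy = 6; cz = 3; w = 3; d = 5; color = 'black'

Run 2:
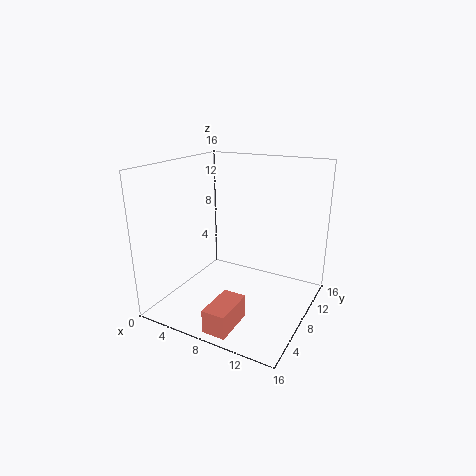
cx = 8; cy = 0.5; cz = 0.5; w = 2.5; d = 4.5; color = 'salmon'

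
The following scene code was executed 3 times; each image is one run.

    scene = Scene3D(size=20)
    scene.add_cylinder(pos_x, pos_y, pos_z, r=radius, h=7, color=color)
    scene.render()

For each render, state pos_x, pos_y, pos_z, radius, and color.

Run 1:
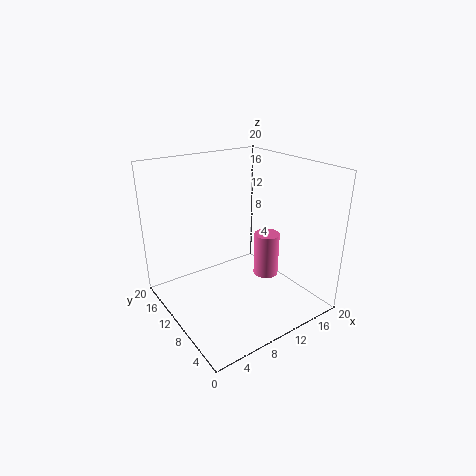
pos_x = 17
pos_y = 12
pos_z = 1
radius = 2
color = 'hotpink'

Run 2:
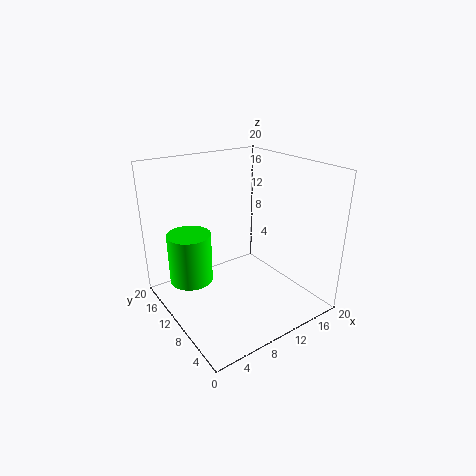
pos_x = 4
pos_y = 13
pos_z = 4
radius = 3
color = 'lime'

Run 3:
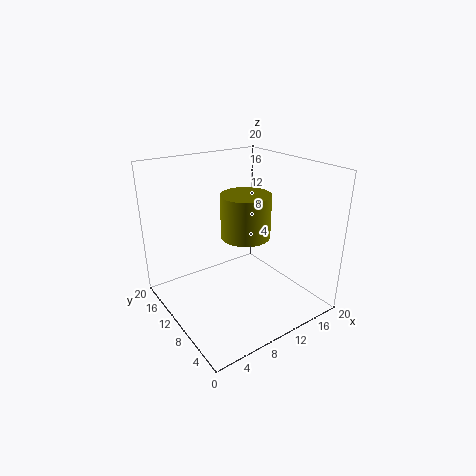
pos_x = 15
pos_y = 15
pos_z = 7
radius = 4
color = 'olive'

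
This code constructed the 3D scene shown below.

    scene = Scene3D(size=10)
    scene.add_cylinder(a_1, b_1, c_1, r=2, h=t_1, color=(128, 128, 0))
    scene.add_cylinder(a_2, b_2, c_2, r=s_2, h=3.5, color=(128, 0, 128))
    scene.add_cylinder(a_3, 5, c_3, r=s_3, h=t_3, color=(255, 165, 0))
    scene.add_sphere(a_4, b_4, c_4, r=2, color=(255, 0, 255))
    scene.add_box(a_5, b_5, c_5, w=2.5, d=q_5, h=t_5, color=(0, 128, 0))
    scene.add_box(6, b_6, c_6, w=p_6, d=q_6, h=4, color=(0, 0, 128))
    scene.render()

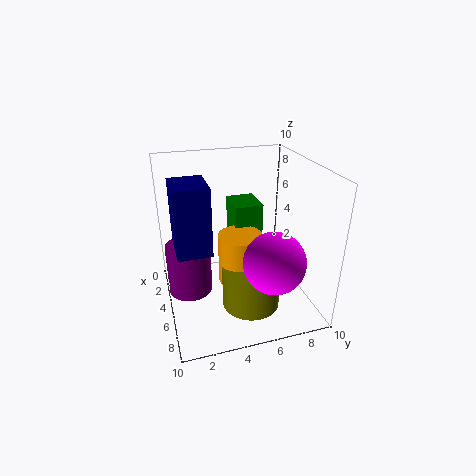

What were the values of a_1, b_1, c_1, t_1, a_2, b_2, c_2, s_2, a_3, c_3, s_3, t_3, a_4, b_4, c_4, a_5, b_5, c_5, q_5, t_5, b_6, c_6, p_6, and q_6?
a_1 = 6.5, b_1 = 5.5, c_1 = 0.5, t_1 = 3, a_2 = 5, b_2 = 1.5, c_2 = 1.5, s_2 = 1.5, a_3 = 5.5, c_3 = 2, s_3 = 1.5, t_3 = 3.5, a_4 = 8, b_4 = 6.5, c_4 = 4.5, a_5 = 2, b_5 = 5, c_5 = 3.5, q_5 = 2, t_5 = 3.5, b_6 = 0.5, c_6 = 6, p_6 = 2.5, q_6 = 2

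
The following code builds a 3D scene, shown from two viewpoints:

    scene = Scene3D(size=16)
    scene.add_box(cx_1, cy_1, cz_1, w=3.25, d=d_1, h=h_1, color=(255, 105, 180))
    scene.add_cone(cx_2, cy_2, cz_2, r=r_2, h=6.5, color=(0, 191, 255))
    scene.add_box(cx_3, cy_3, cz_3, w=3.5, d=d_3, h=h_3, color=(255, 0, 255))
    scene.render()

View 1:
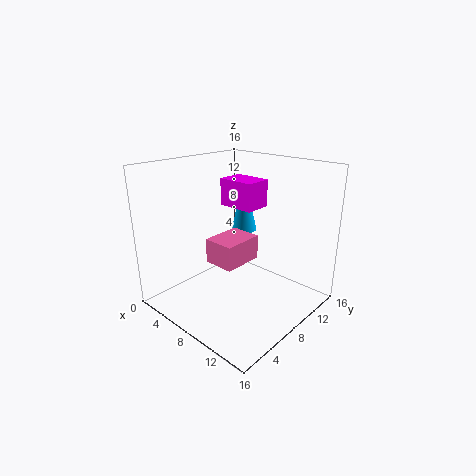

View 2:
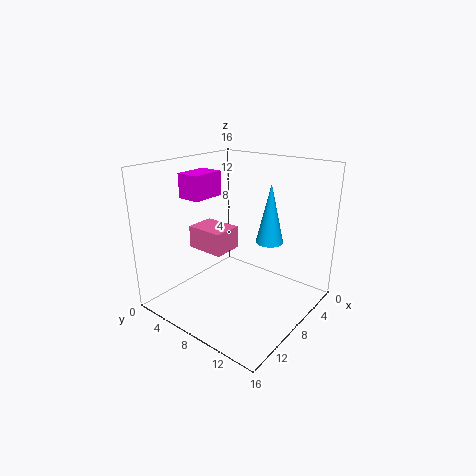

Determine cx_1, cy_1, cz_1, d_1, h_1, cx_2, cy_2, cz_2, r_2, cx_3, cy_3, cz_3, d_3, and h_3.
cx_1 = 7.75, cy_1 = 3.5, cz_1 = 6.75, d_1 = 4.25, h_1 = 2.5, cx_2 = 6.25, cy_2 = 11, cz_2 = 7.75, r_2 = 1.5, cx_3 = 9.25, cy_3 = 4.25, cz_3 = 13, d_3 = 2.5, h_3 = 2.5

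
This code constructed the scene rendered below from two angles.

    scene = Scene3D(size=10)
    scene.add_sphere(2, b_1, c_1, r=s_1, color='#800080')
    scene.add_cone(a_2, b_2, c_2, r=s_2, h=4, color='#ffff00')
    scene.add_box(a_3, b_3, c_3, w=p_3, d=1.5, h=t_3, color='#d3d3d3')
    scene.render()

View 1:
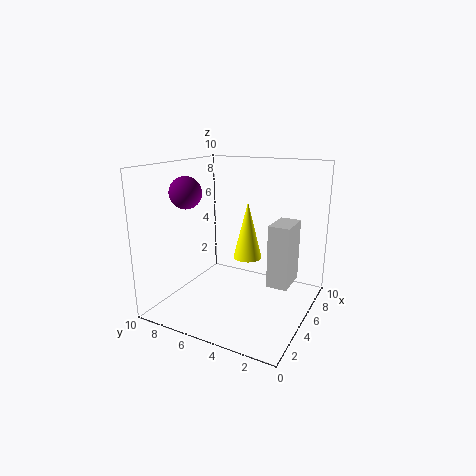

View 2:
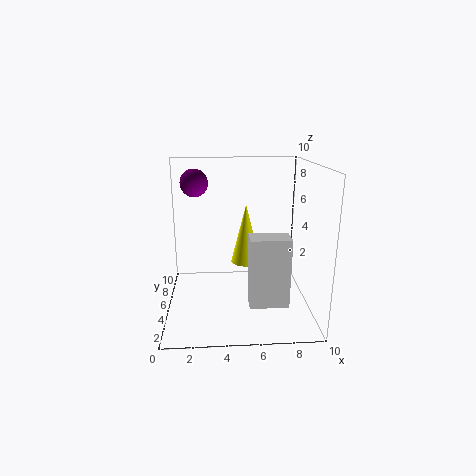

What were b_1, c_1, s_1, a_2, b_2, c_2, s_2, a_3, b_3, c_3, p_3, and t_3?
b_1 = 7; c_1 = 8.5; s_1 = 1; a_2 = 5.5; b_2 = 4.5; c_2 = 3.5; s_2 = 1; a_3 = 5.5; b_3 = 1.5; c_3 = 1.5; p_3 = 2.5; t_3 = 4.5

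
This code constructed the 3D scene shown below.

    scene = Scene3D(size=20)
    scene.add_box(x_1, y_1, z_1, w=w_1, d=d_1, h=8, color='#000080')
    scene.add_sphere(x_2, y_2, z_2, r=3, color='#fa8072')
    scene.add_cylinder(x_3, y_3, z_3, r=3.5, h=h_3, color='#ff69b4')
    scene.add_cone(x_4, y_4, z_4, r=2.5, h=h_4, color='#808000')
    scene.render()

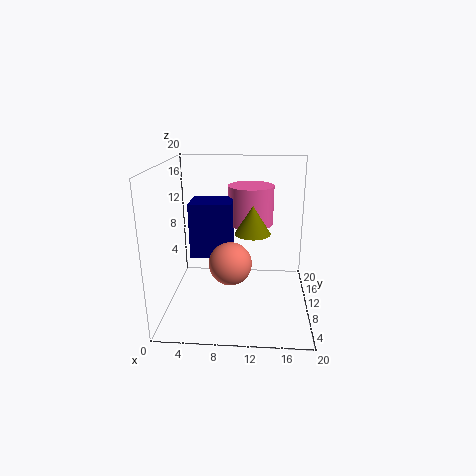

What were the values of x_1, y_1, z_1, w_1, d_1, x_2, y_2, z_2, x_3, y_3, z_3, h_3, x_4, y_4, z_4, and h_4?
x_1 = 3
y_1 = 10.5
z_1 = 6.5
w_1 = 6
d_1 = 5
x_2 = 9
y_2 = 9
z_2 = 6.5
x_3 = 11.5
y_3 = 16.5
z_3 = 10
h_3 = 6
x_4 = 12
y_4 = 10.5
z_4 = 10.5
h_4 = 4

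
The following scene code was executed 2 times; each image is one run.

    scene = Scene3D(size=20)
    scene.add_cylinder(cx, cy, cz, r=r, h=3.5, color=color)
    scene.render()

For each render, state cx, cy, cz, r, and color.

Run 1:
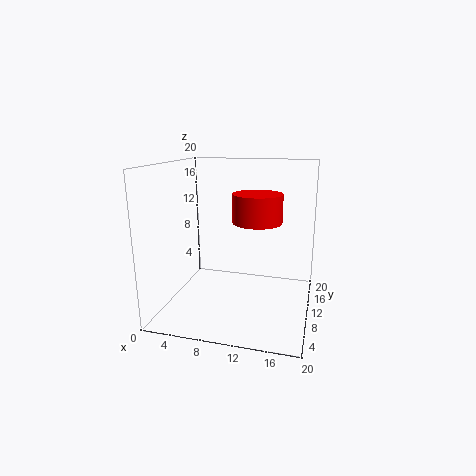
cx = 13.5, cy = 6, cz = 13.5, r = 3, color = 'red'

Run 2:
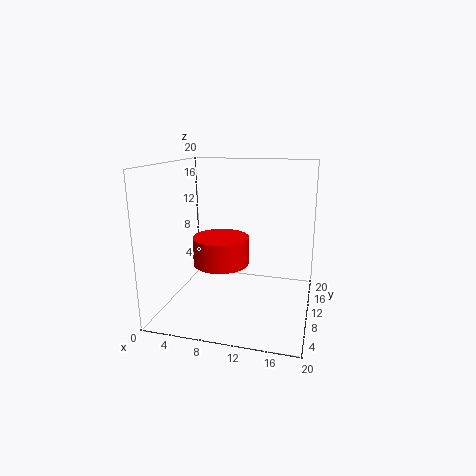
cx = 9, cy = 5.5, cz = 8, r = 3.5, color = 'red'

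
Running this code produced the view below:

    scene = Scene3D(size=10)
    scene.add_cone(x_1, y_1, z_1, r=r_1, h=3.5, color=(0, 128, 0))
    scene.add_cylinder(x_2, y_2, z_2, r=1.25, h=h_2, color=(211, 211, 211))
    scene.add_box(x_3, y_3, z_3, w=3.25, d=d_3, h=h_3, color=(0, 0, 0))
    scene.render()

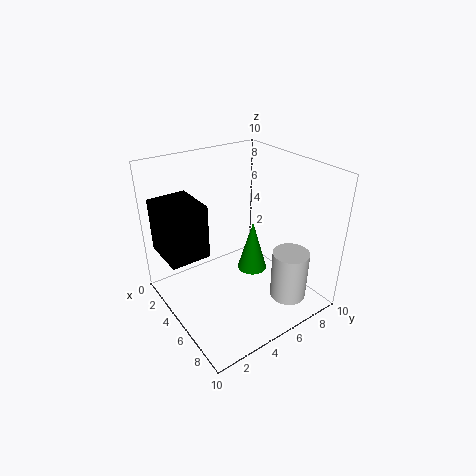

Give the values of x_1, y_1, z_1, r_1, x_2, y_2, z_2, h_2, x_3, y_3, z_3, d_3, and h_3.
x_1 = 6
y_1 = 5.5
z_1 = 3
r_1 = 1
x_2 = 8
y_2 = 7.25
z_2 = 1
h_2 = 3.5
x_3 = 1.25
y_3 = 0.25
z_3 = 4
d_3 = 2.75
h_3 = 3.75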